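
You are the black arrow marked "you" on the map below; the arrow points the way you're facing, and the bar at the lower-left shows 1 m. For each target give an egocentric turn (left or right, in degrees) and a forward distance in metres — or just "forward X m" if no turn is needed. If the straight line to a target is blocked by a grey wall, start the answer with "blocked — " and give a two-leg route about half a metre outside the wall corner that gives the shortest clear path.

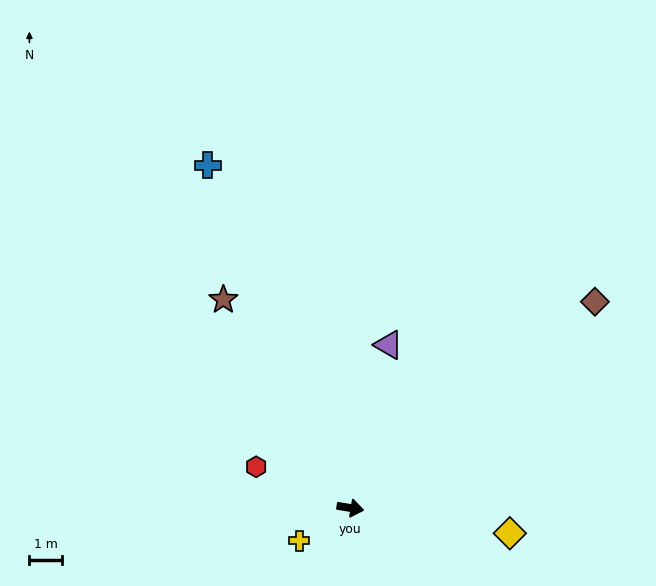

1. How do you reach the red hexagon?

turn left 166°, forward 3.2 m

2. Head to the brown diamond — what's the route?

turn left 50°, forward 9.9 m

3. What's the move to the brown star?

turn left 131°, forward 7.5 m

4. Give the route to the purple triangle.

turn left 86°, forward 5.2 m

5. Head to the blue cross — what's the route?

turn left 122°, forward 11.4 m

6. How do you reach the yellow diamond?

forward 5.0 m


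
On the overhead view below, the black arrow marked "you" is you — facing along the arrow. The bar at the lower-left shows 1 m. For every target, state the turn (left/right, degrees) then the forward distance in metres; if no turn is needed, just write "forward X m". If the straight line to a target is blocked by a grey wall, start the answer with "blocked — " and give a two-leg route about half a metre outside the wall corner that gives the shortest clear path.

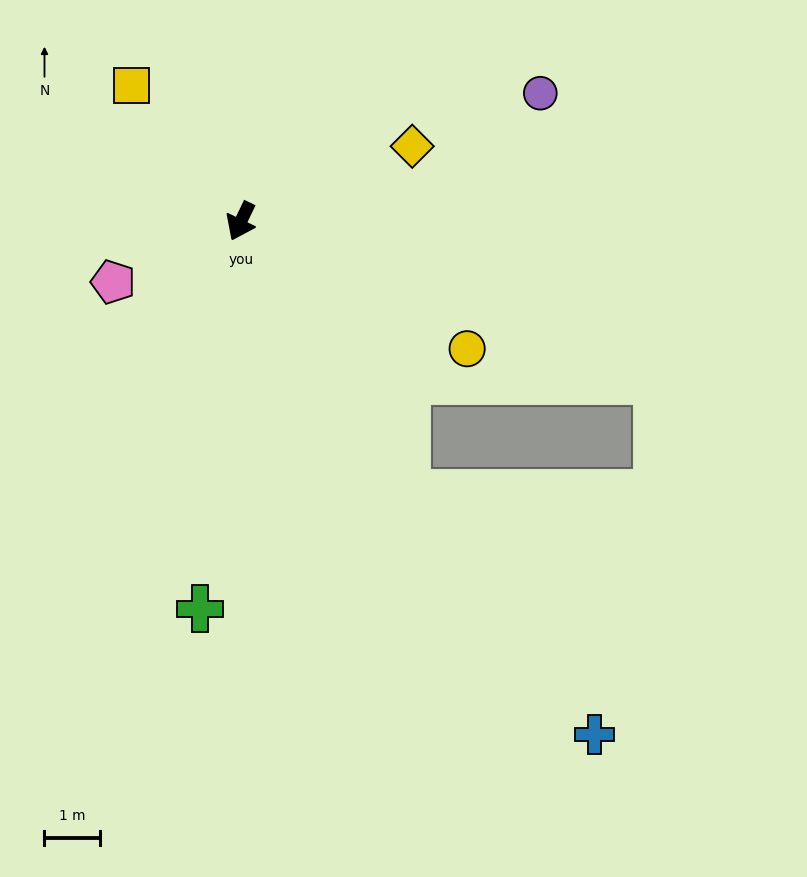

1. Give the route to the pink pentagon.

turn right 39°, forward 2.5 m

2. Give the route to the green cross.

turn left 20°, forward 7.0 m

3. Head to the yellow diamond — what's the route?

turn left 139°, forward 3.3 m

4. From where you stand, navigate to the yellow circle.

turn left 86°, forward 4.6 m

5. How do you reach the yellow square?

turn right 116°, forward 3.1 m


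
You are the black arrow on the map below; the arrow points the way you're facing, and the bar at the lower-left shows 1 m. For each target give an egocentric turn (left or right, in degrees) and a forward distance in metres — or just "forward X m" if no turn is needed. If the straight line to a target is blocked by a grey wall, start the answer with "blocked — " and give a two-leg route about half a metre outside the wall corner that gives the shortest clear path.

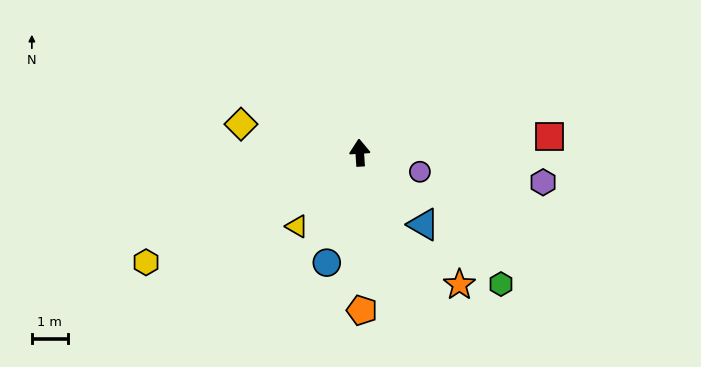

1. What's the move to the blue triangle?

turn right 142°, forward 2.7 m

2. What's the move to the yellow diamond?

turn left 73°, forward 3.4 m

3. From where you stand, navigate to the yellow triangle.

turn left 136°, forward 2.7 m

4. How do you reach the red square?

turn right 89°, forward 5.3 m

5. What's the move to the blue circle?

turn left 160°, forward 3.2 m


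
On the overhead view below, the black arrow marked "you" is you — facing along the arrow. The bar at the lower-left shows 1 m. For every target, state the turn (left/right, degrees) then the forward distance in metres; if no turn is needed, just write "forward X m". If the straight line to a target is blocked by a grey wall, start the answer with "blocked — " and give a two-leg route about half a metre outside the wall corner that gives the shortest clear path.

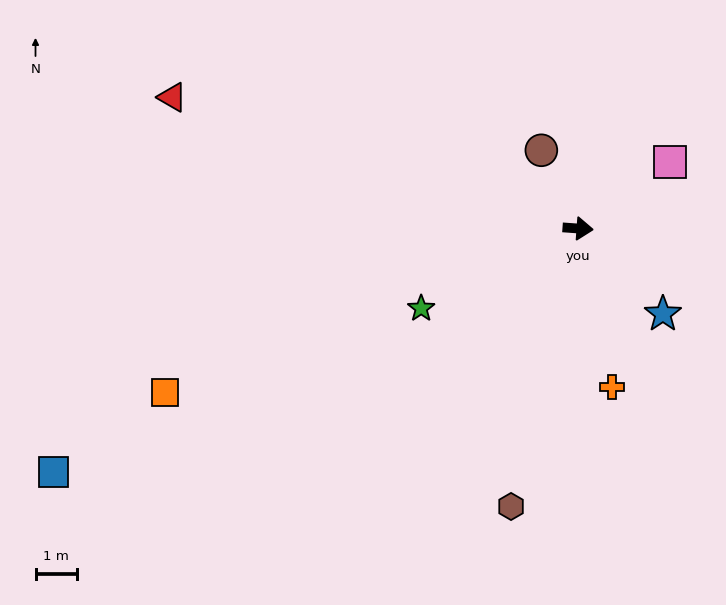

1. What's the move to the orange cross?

turn right 74°, forward 3.9 m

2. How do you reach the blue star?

turn right 41°, forward 2.9 m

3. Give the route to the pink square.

turn left 40°, forward 2.7 m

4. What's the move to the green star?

turn right 149°, forward 4.3 m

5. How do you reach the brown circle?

turn left 119°, forward 2.1 m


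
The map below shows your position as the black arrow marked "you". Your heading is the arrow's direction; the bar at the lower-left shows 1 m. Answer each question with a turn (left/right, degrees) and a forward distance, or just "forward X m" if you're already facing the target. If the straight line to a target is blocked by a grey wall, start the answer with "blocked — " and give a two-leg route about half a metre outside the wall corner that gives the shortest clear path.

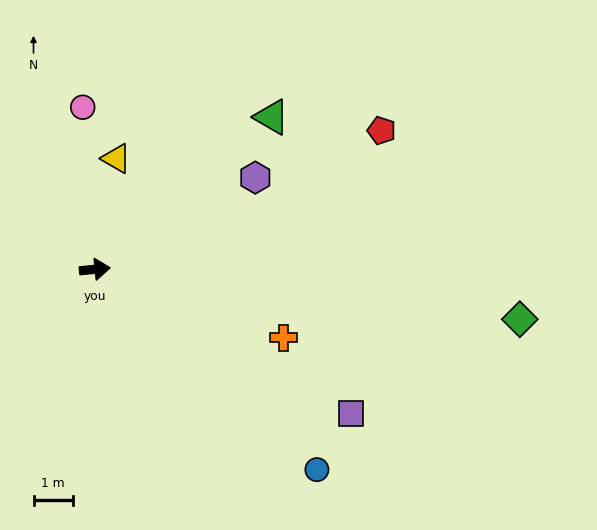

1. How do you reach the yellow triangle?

turn left 73°, forward 2.9 m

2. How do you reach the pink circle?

turn left 89°, forward 4.1 m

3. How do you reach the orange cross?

turn right 26°, forward 5.1 m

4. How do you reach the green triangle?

turn left 35°, forward 5.9 m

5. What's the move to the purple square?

turn right 35°, forward 7.4 m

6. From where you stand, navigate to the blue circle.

turn right 48°, forward 7.6 m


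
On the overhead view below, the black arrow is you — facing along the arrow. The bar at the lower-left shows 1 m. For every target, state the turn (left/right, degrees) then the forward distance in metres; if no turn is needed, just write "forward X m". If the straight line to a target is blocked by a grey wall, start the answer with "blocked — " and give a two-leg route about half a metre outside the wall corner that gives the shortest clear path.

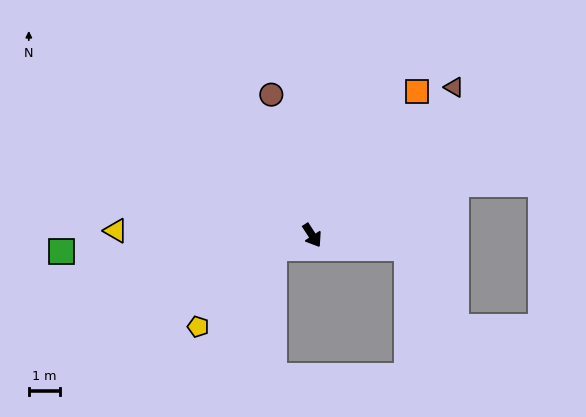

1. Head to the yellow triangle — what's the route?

turn right 124°, forward 6.3 m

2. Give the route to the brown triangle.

turn left 103°, forward 6.6 m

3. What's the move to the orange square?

turn left 111°, forward 5.7 m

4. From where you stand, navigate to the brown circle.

turn left 163°, forward 4.7 m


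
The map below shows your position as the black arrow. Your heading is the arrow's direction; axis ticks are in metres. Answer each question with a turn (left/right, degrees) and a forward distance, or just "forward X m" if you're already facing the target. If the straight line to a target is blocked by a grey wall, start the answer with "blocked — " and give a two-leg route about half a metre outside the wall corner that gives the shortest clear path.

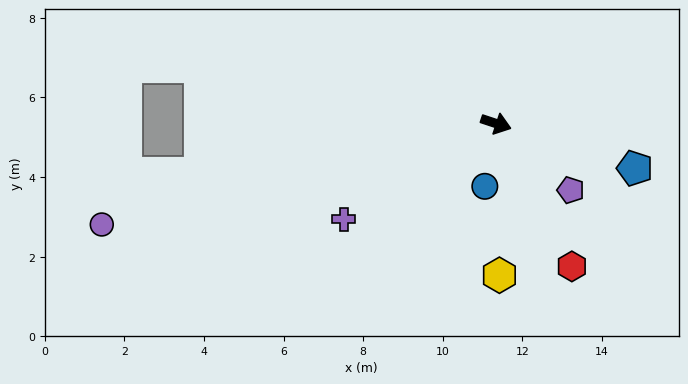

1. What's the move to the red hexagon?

turn right 44°, forward 4.1 m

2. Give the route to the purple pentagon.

turn right 23°, forward 2.5 m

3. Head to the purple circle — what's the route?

turn right 147°, forward 10.2 m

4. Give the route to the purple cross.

turn right 130°, forward 4.5 m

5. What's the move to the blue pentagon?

forward 3.7 m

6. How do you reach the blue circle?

turn right 82°, forward 1.6 m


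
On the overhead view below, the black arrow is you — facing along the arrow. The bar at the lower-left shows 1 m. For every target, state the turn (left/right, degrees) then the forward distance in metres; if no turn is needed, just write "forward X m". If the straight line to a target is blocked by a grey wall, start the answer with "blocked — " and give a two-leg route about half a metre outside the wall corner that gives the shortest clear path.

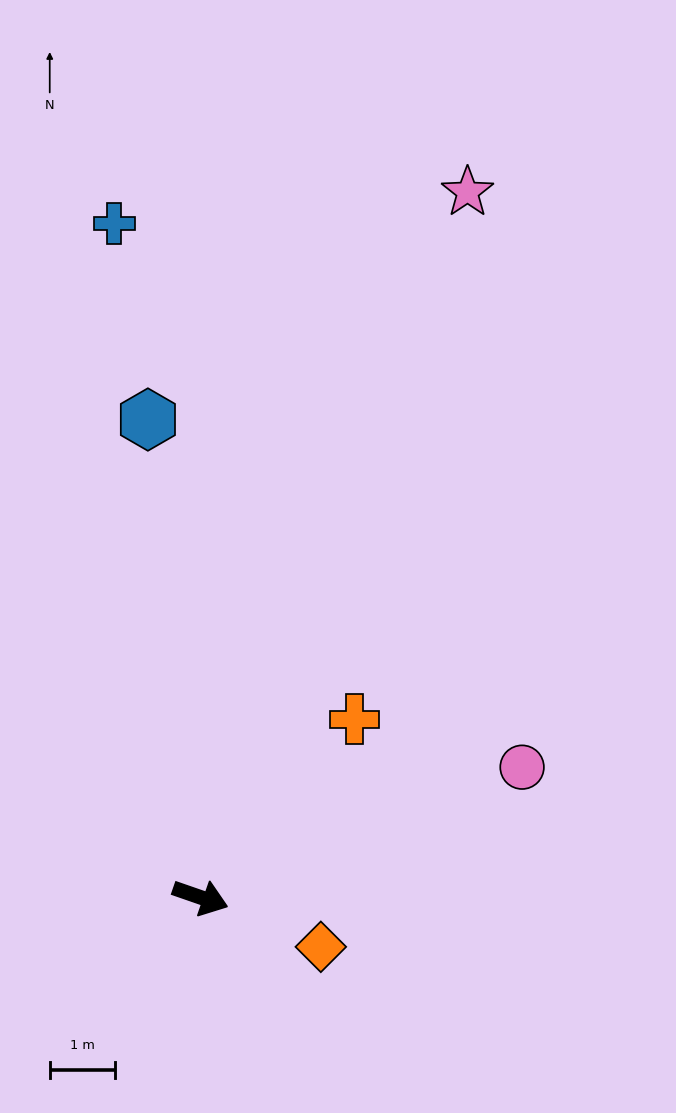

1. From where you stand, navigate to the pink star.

turn left 88°, forward 11.5 m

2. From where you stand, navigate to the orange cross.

turn left 68°, forward 3.6 m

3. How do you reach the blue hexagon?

turn left 115°, forward 7.3 m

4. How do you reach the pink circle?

turn left 41°, forward 5.3 m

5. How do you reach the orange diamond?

turn right 3°, forward 2.0 m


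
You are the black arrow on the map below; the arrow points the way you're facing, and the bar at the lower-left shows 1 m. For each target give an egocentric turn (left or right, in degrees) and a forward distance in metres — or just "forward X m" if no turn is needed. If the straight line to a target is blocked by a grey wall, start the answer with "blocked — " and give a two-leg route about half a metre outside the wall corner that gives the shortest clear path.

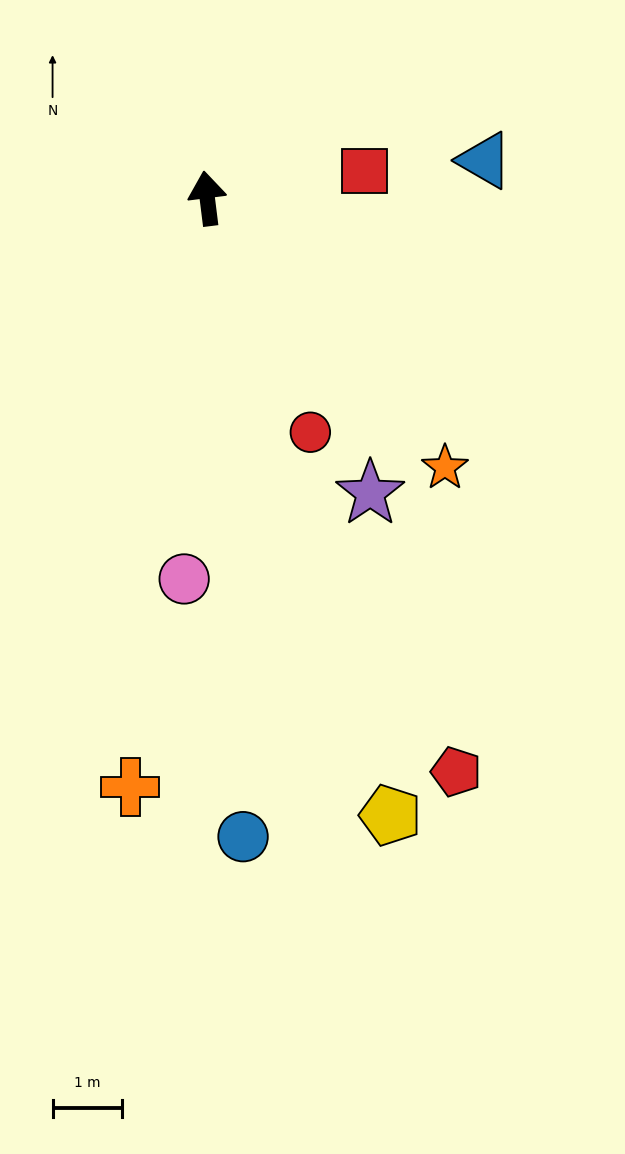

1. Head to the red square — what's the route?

turn right 87°, forward 2.3 m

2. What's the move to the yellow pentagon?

turn right 171°, forward 9.3 m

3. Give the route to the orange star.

turn right 146°, forward 5.2 m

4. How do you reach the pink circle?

turn left 169°, forward 5.5 m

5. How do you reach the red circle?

turn right 163°, forward 3.7 m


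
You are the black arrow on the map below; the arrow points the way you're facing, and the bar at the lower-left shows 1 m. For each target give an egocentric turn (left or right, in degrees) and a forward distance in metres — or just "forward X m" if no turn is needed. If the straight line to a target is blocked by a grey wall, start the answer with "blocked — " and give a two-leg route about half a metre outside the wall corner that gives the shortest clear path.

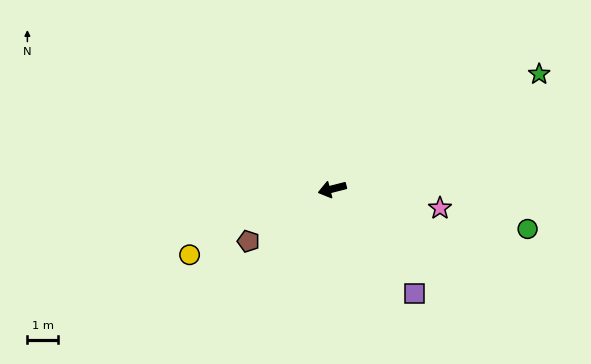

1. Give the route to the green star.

turn right 165°, forward 7.8 m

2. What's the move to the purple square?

turn left 114°, forward 4.4 m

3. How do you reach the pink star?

turn left 156°, forward 3.6 m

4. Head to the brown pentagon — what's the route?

turn left 18°, forward 3.3 m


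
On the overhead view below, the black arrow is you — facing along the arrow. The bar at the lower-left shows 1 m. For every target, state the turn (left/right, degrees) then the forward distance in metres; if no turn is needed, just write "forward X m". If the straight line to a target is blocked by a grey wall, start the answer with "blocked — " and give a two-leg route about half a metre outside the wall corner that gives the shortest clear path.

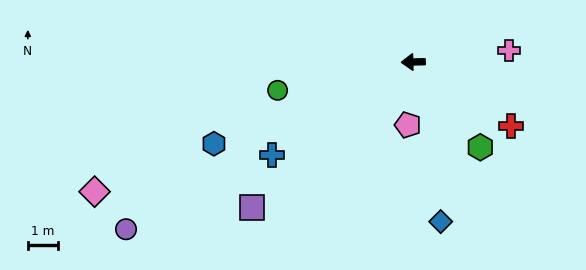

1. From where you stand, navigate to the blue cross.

turn left 32°, forward 5.6 m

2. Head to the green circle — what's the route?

turn left 10°, forward 4.6 m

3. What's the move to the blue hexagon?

turn left 21°, forward 7.2 m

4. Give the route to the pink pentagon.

turn left 84°, forward 2.1 m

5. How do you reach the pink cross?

turn right 175°, forward 3.2 m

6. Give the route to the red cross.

turn left 145°, forward 3.9 m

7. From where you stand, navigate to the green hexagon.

turn left 127°, forward 3.6 m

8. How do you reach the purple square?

turn left 41°, forward 7.2 m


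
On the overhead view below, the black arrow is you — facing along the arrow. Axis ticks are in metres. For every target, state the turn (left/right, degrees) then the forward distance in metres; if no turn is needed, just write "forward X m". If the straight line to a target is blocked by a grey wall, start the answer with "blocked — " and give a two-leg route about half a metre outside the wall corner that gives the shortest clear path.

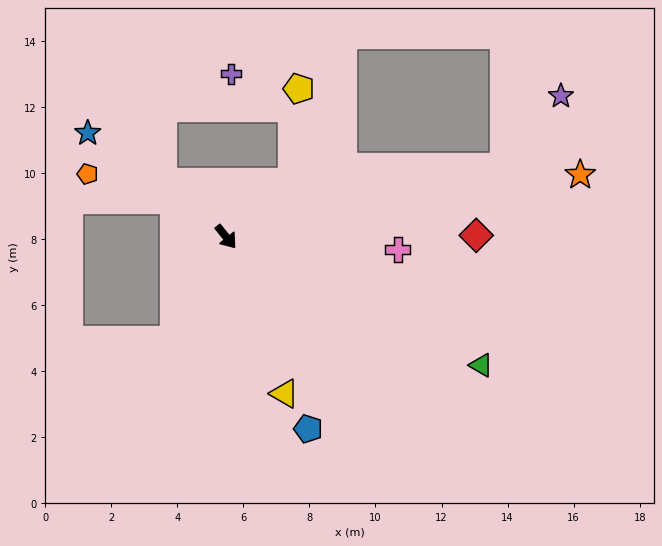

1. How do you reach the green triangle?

turn left 24°, forward 8.6 m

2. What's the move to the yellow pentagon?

blocked — turn left 91°, forward 2.6 m, then turn left 46°, forward 2.8 m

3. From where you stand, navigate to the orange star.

turn left 61°, forward 10.9 m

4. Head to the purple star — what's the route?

blocked — turn left 65°, forward 8.7 m, then turn left 37°, forward 2.8 m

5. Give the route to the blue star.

turn right 166°, forward 5.2 m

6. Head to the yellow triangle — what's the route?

turn right 19°, forward 5.1 m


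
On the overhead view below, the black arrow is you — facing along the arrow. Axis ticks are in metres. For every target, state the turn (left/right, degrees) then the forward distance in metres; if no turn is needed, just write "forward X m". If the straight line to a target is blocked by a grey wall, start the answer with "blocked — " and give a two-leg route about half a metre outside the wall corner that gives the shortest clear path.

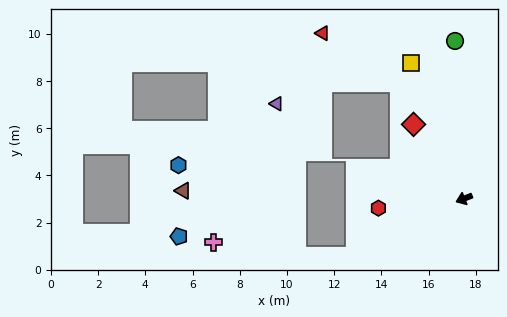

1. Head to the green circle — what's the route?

turn right 108°, forward 6.7 m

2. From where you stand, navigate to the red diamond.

turn right 77°, forward 3.8 m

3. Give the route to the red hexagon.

turn right 15°, forward 3.7 m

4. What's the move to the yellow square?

turn right 90°, forward 6.2 m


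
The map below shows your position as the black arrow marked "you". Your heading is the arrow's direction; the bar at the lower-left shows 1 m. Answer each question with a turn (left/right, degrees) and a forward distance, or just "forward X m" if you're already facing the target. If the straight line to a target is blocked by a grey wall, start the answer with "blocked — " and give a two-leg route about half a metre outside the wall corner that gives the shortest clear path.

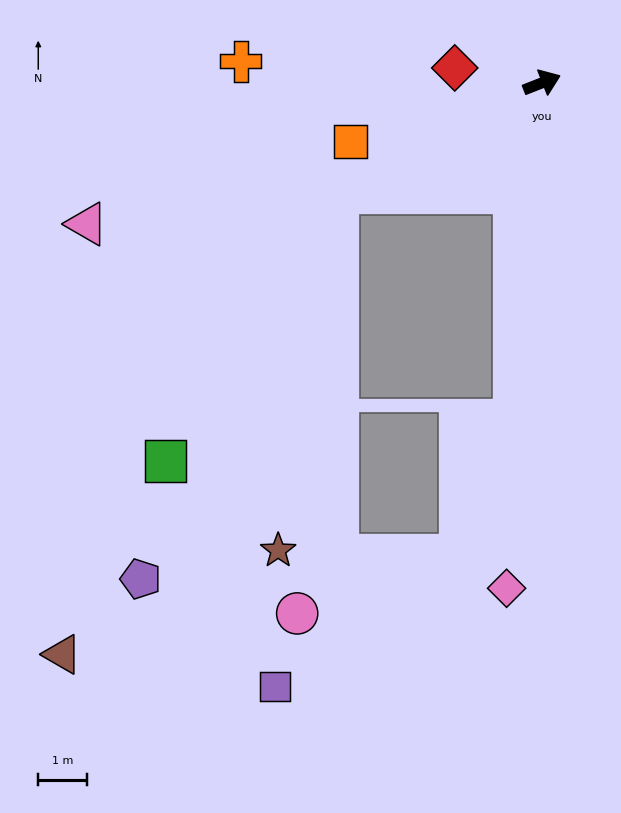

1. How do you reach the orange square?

turn left 176°, forward 4.1 m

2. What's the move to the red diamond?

turn left 149°, forward 1.8 m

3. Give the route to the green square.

blocked — turn right 173°, forward 4.7 m, then turn left 29°, forward 6.5 m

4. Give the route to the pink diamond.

turn right 115°, forward 10.4 m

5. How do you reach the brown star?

blocked — turn right 173°, forward 4.7 m, then turn left 52°, forward 7.4 m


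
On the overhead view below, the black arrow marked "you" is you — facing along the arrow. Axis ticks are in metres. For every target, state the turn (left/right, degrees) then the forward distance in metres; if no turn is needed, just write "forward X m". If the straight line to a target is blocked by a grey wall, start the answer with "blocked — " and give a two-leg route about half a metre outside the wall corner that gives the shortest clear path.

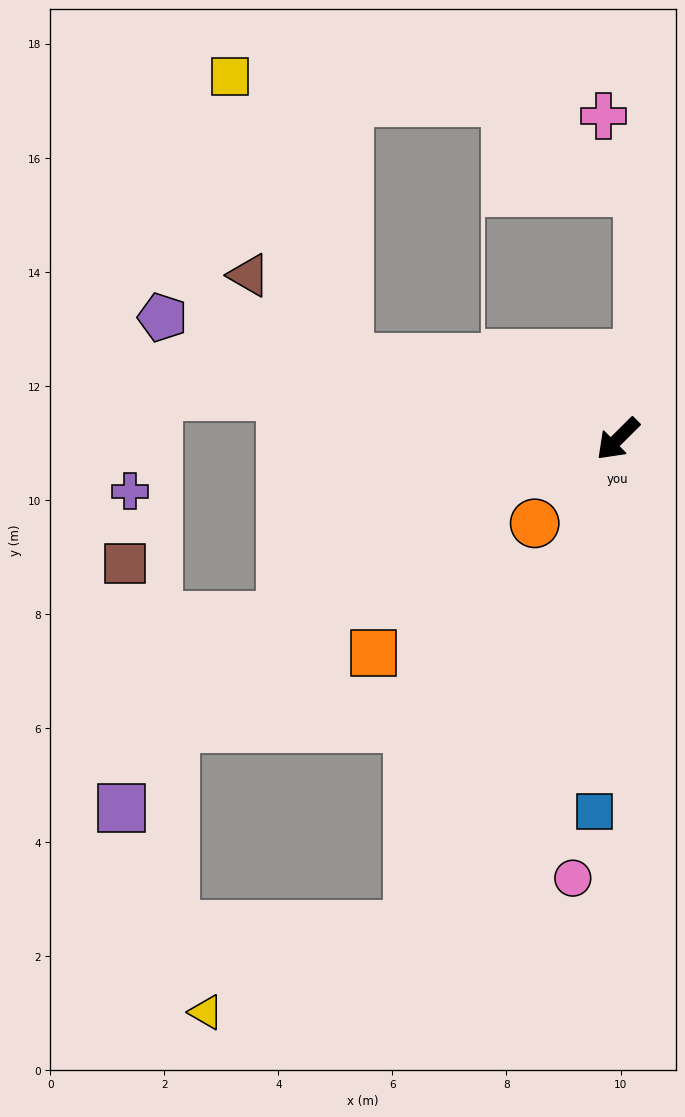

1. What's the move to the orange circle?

forward 2.1 m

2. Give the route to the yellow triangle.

blocked — turn left 22°, forward 9.3 m, then turn right 43°, forward 3.8 m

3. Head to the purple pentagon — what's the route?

turn right 60°, forward 8.3 m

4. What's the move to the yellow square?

blocked — turn right 62°, forward 4.9 m, then turn right 50°, forward 5.4 m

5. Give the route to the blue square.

turn left 42°, forward 6.5 m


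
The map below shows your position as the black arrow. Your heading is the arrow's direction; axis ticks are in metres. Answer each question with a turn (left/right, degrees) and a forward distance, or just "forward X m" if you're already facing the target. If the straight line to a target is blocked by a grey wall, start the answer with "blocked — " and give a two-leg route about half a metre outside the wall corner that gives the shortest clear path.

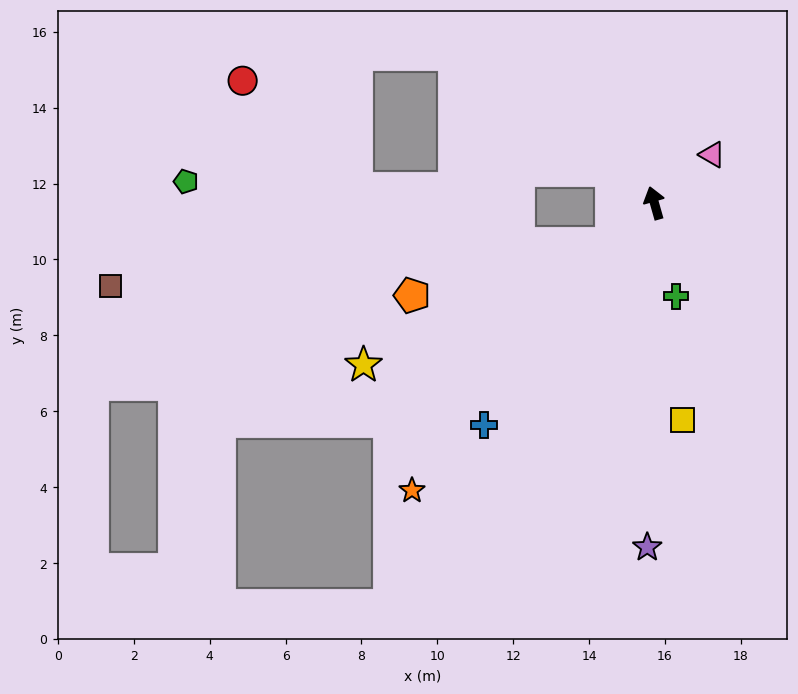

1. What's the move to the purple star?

turn left 163°, forward 9.1 m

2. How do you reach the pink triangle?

turn right 66°, forward 2.0 m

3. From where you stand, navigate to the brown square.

blocked — turn left 117°, forward 1.6 m, then turn right 38°, forward 13.3 m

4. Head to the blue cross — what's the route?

turn left 127°, forward 7.4 m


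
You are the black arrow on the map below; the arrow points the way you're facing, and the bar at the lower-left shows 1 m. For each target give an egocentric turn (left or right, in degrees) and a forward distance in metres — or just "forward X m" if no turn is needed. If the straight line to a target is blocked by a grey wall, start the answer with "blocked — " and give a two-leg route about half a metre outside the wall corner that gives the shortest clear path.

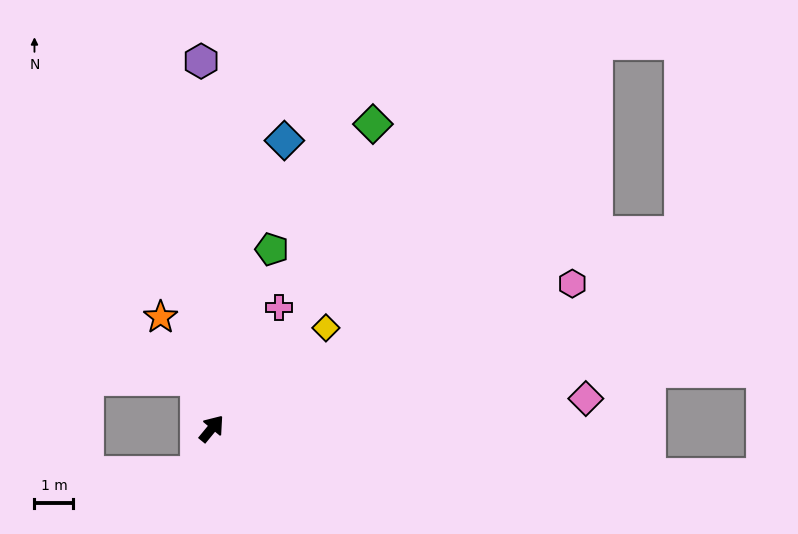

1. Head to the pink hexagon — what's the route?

turn right 29°, forward 10.0 m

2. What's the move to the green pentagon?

turn left 21°, forward 4.9 m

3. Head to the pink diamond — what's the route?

turn right 46°, forward 9.7 m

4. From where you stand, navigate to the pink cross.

turn left 10°, forward 3.6 m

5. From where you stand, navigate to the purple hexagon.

turn left 41°, forward 9.5 m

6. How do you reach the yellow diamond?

turn right 9°, forward 3.9 m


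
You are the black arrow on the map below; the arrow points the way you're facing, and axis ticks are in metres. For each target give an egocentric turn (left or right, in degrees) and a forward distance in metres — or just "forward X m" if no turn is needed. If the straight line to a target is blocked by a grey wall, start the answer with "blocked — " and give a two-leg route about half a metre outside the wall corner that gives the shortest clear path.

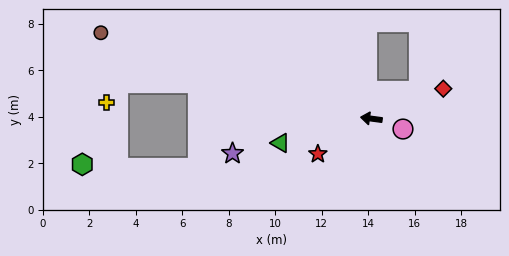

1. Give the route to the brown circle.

turn right 10°, forward 12.2 m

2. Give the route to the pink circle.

turn left 169°, forward 1.4 m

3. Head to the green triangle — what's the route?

turn left 23°, forward 4.1 m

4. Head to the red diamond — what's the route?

turn right 150°, forward 3.4 m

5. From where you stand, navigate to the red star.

turn left 41°, forward 2.8 m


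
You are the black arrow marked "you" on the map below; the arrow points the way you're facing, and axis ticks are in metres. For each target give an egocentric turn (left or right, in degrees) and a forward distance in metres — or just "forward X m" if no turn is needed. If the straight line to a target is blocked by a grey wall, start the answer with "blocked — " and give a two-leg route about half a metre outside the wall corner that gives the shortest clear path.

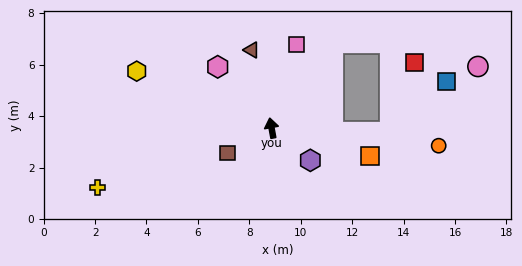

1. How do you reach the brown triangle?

turn left 4°, forward 3.1 m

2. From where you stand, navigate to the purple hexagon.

turn right 140°, forward 2.0 m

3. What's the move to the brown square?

turn left 109°, forward 2.0 m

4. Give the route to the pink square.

turn right 27°, forward 3.4 m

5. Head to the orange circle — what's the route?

turn right 106°, forward 6.5 m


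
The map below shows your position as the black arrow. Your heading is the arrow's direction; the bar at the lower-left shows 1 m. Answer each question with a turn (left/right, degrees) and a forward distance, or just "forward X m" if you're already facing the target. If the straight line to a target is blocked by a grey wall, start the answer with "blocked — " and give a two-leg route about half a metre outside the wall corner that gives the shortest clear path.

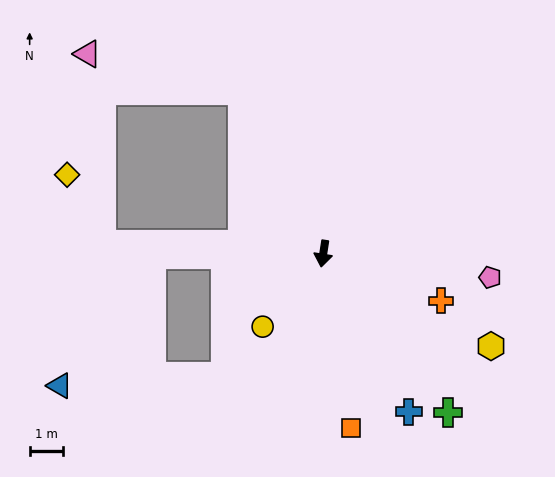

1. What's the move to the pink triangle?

blocked — turn right 145°, forward 5.4 m, then turn left 51°, forward 4.7 m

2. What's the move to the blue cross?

turn left 37°, forward 5.4 m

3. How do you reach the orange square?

turn left 18°, forward 5.3 m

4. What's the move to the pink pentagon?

turn left 91°, forward 5.0 m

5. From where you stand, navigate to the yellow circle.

turn right 31°, forward 2.8 m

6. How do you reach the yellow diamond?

blocked — turn right 84°, forward 6.6 m, then turn right 61°, forward 2.3 m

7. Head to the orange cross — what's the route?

turn left 77°, forward 3.8 m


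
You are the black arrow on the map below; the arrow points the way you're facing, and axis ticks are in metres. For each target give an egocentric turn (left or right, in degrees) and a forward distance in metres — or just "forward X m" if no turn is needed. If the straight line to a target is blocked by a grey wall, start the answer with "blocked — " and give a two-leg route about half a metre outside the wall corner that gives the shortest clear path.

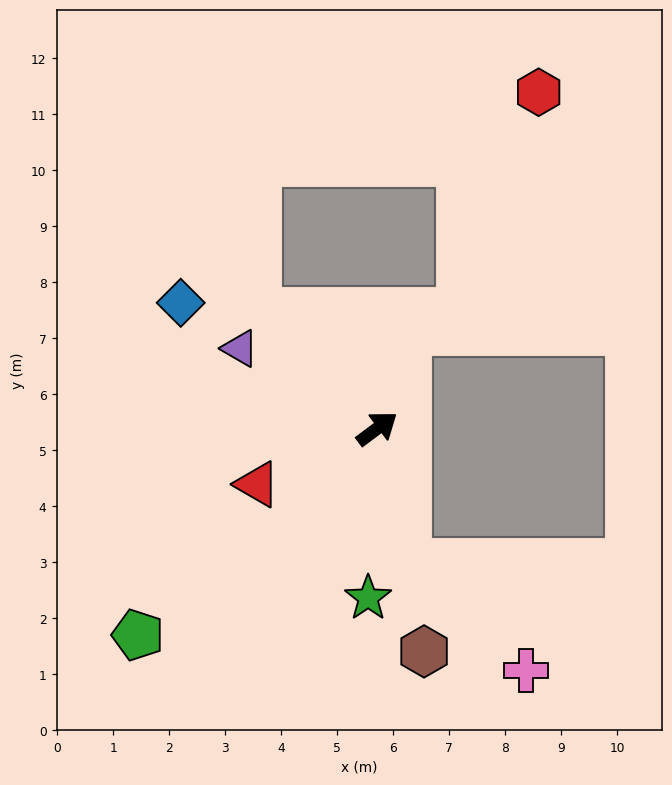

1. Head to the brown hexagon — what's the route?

turn right 115°, forward 4.1 m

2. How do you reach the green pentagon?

turn right 176°, forward 5.6 m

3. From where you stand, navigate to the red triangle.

turn left 168°, forward 2.4 m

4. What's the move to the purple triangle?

turn left 113°, forward 2.8 m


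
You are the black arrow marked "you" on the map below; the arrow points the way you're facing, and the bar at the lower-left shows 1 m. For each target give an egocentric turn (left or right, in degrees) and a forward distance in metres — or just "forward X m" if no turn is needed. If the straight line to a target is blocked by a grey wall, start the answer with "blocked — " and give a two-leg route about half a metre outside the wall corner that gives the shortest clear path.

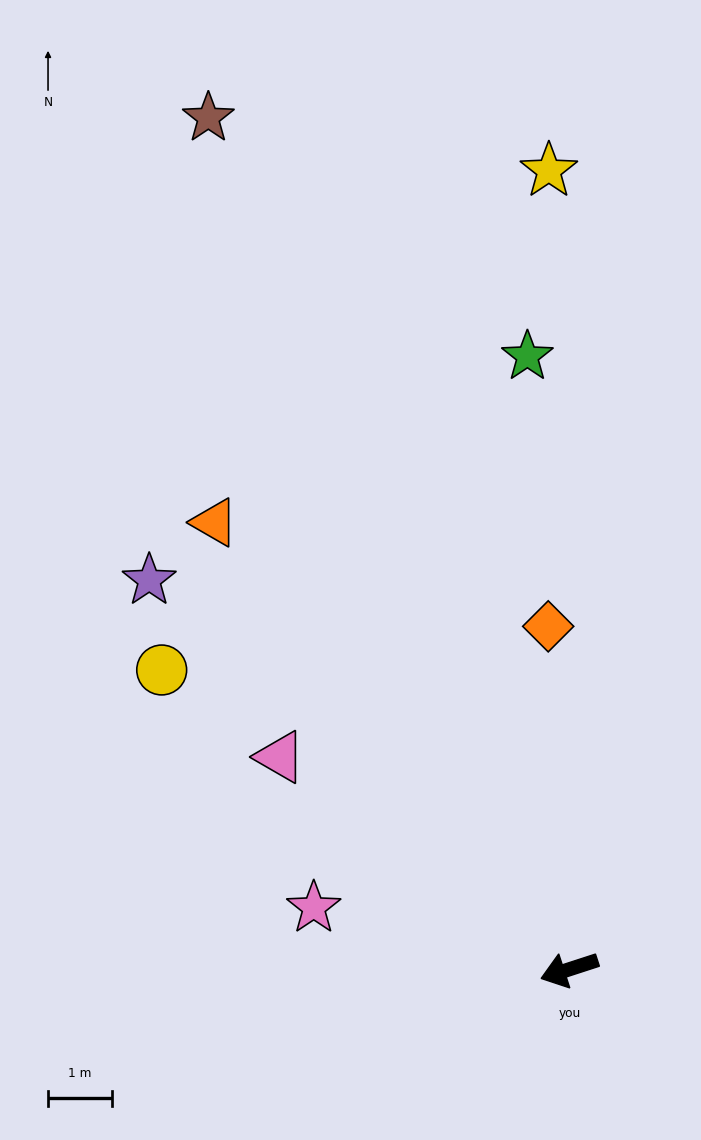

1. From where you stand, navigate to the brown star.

turn right 85°, forward 14.5 m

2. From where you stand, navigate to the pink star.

turn right 32°, forward 4.1 m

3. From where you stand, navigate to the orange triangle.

turn right 70°, forward 8.9 m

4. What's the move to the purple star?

turn right 61°, forward 9.0 m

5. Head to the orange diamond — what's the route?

turn right 104°, forward 5.4 m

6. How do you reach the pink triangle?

turn right 54°, forward 5.6 m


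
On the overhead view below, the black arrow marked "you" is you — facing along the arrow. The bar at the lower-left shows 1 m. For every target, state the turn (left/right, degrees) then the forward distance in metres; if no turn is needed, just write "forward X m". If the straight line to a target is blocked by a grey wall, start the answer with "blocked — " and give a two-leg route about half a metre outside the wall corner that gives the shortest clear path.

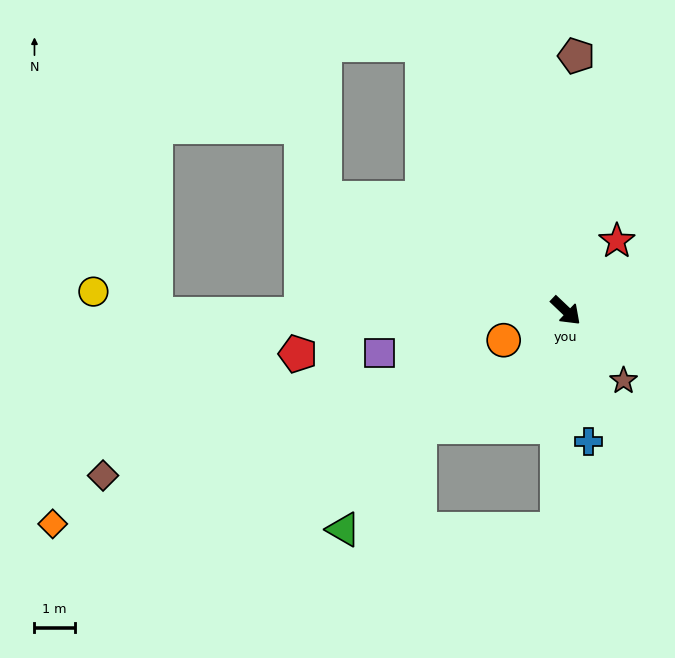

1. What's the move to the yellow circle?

blocked — turn right 136°, forward 10.1 m, then turn right 20°, forward 1.6 m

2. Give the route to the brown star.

turn right 7°, forward 2.2 m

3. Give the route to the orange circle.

turn right 111°, forward 1.7 m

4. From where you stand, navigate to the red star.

turn left 97°, forward 2.1 m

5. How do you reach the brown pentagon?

turn left 131°, forward 6.3 m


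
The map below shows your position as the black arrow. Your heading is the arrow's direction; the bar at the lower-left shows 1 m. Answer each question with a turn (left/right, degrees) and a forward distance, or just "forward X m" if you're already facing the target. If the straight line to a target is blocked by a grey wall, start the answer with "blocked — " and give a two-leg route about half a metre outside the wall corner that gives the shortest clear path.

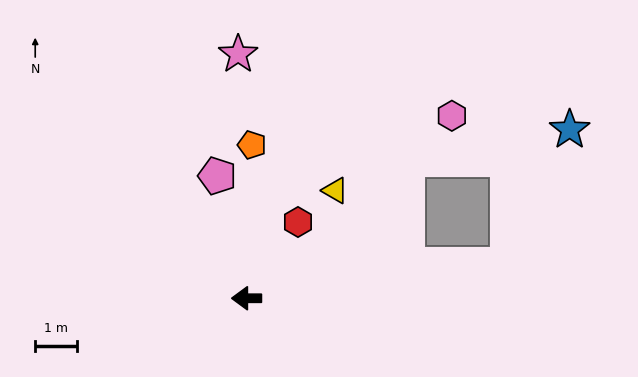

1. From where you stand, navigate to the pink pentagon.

turn right 77°, forward 3.0 m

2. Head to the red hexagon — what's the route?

turn right 124°, forward 2.2 m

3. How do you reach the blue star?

blocked — turn right 139°, forward 5.1 m, then turn right 31°, forward 3.9 m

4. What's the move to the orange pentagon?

turn right 92°, forward 3.7 m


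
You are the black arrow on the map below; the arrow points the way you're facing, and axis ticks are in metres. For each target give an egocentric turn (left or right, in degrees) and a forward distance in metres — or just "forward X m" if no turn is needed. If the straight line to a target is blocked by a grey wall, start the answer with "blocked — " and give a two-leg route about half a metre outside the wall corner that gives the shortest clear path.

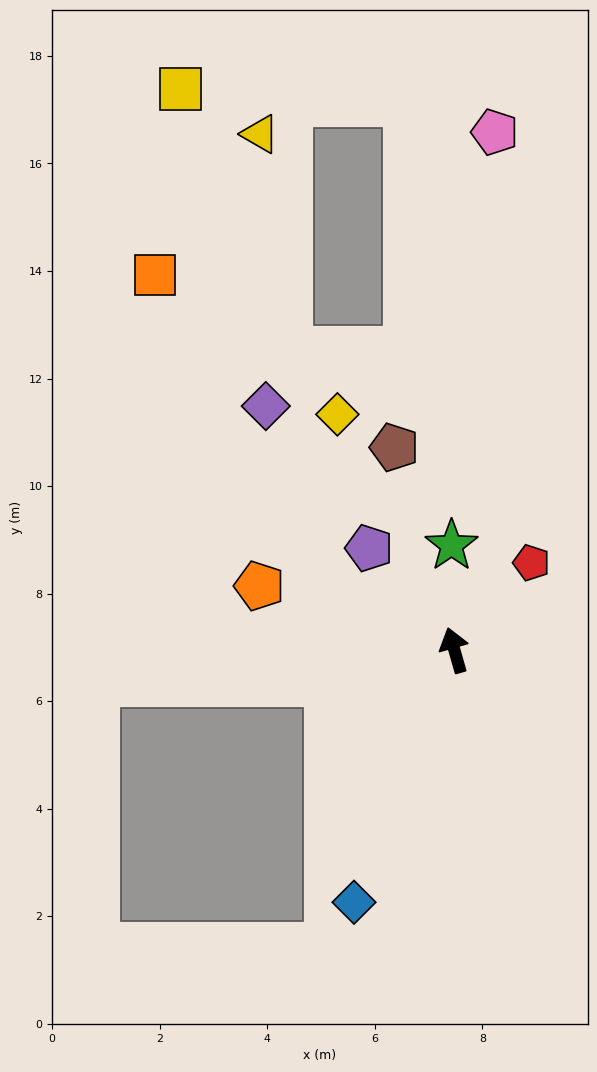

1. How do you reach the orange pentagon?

turn left 56°, forward 3.8 m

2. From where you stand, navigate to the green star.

turn right 14°, forward 1.9 m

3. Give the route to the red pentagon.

turn right 57°, forward 2.2 m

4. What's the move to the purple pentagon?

turn left 24°, forward 2.5 m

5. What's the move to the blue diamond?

turn left 142°, forward 5.0 m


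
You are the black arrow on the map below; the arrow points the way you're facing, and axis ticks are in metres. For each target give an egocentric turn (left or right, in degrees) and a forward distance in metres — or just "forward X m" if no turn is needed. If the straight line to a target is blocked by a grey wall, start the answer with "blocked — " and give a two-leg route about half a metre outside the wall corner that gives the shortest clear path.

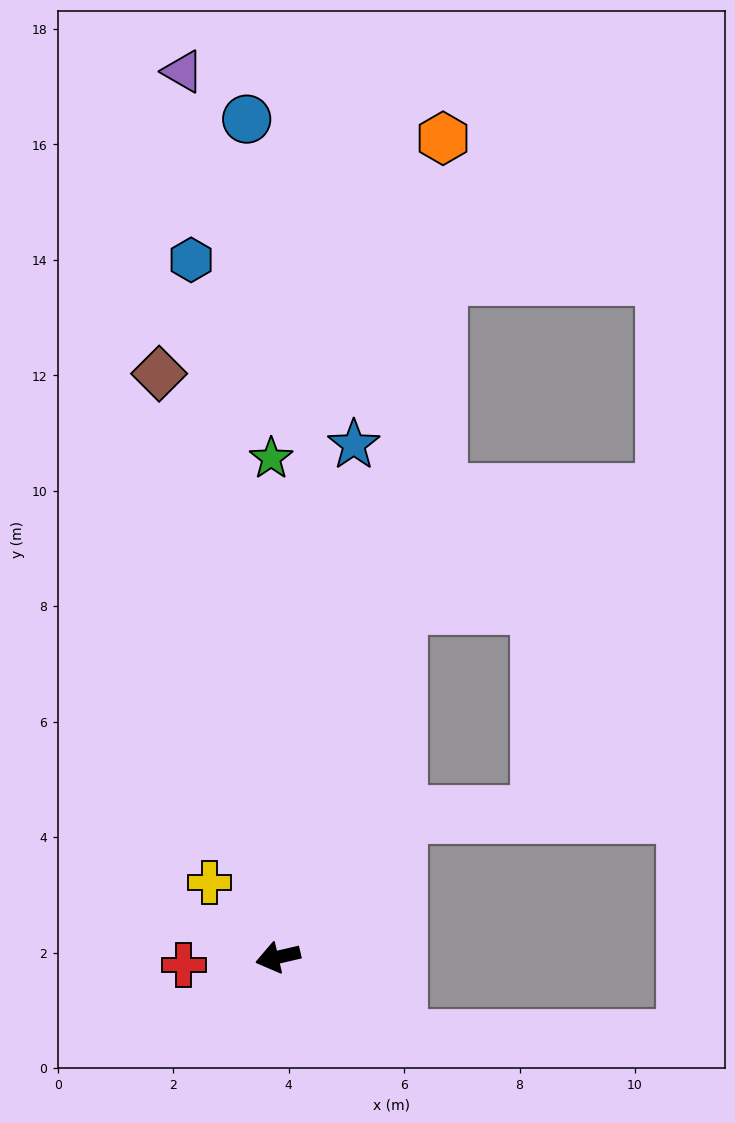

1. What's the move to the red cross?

turn right 8°, forward 1.6 m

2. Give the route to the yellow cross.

turn right 61°, forward 1.8 m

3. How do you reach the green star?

turn right 102°, forward 8.6 m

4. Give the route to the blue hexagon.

turn right 96°, forward 12.2 m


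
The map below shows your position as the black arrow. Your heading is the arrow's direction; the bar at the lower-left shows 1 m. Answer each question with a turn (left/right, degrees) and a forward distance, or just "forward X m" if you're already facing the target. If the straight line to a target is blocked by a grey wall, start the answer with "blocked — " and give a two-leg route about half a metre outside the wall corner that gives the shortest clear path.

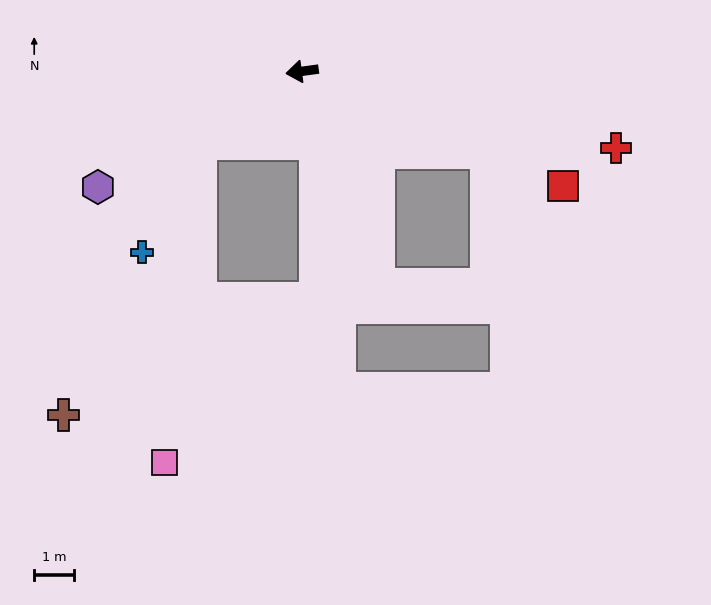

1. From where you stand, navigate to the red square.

turn left 149°, forward 7.1 m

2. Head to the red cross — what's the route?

turn left 159°, forward 8.1 m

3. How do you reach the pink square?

blocked — turn left 27°, forward 3.1 m, then turn left 49°, forward 8.0 m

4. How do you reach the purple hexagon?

turn left 22°, forward 5.9 m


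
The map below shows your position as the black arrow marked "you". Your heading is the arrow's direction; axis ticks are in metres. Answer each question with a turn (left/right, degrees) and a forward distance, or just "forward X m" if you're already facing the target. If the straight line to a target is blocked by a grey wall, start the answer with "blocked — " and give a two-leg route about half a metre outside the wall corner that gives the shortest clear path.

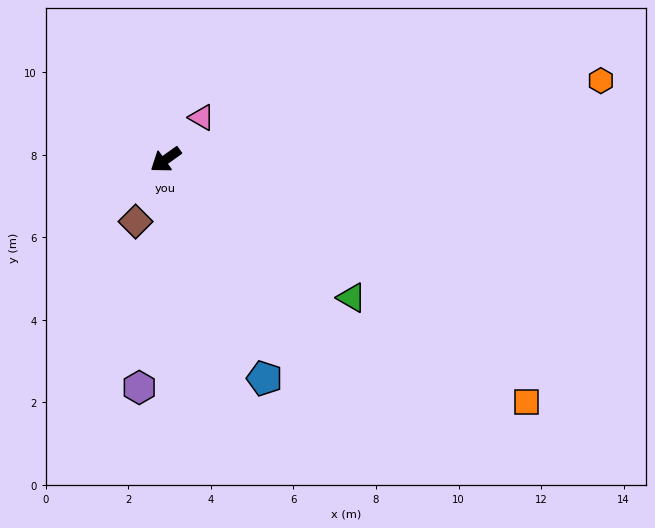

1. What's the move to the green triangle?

turn left 108°, forward 5.6 m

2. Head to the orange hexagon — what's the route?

turn left 155°, forward 10.7 m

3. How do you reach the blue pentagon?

turn left 79°, forward 5.8 m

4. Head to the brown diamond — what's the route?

turn left 29°, forward 1.7 m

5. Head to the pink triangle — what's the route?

turn right 166°, forward 1.3 m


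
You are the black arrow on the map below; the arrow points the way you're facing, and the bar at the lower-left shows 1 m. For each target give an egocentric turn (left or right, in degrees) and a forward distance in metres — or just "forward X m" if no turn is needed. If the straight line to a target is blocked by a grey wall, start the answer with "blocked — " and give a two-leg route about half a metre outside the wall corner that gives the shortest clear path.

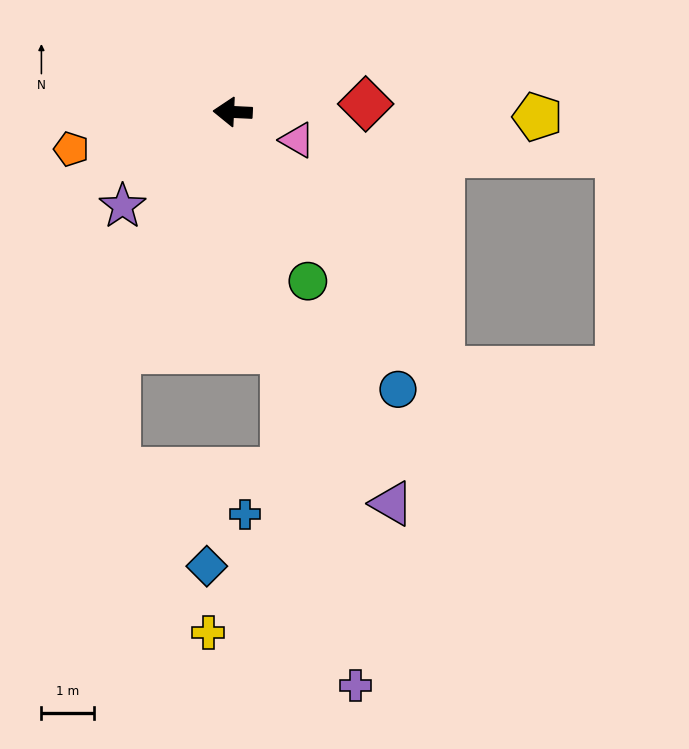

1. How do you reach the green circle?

turn left 117°, forward 3.5 m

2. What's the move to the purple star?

turn left 43°, forward 2.7 m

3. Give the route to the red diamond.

turn right 174°, forward 2.5 m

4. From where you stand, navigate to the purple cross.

turn left 105°, forward 11.1 m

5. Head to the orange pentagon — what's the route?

turn left 16°, forward 3.1 m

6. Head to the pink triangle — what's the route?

turn left 159°, forward 1.3 m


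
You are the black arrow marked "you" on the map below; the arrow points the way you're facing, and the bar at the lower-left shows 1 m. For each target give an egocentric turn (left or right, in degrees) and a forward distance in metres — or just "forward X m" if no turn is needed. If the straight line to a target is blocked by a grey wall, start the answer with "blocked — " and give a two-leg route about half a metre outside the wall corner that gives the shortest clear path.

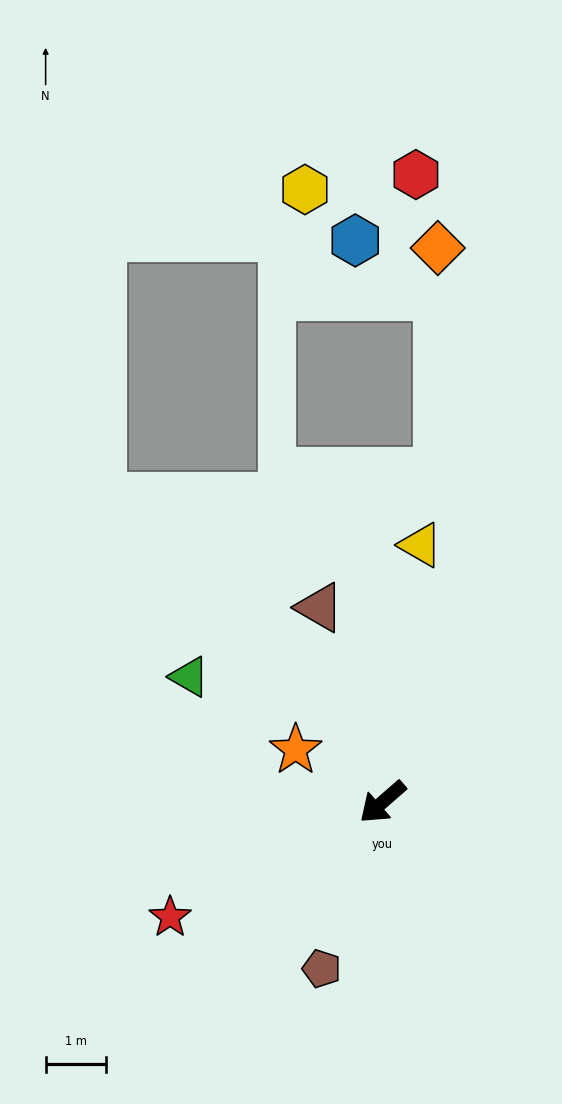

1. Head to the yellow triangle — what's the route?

turn right 139°, forward 4.3 m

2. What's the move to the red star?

turn right 13°, forward 4.0 m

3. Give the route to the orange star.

turn right 72°, forward 1.7 m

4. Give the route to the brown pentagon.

turn left 29°, forward 2.9 m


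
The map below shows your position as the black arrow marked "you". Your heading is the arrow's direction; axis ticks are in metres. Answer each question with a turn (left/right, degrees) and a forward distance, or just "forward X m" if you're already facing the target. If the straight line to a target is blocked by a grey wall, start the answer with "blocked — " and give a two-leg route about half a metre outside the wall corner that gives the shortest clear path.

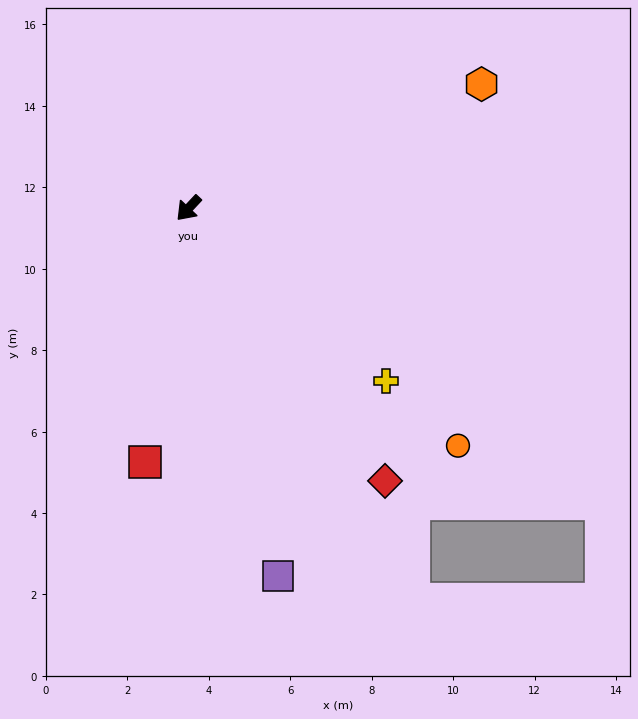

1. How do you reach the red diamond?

turn left 79°, forward 8.3 m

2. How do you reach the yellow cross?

turn left 92°, forward 6.5 m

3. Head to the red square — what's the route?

turn left 33°, forward 6.3 m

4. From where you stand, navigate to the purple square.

turn left 57°, forward 9.3 m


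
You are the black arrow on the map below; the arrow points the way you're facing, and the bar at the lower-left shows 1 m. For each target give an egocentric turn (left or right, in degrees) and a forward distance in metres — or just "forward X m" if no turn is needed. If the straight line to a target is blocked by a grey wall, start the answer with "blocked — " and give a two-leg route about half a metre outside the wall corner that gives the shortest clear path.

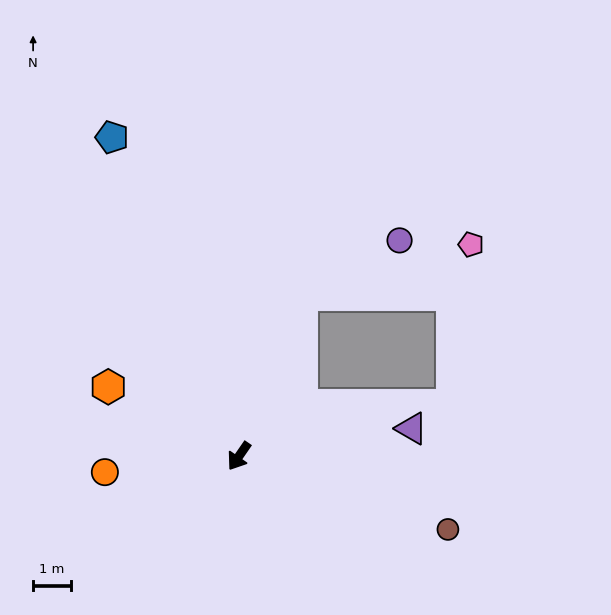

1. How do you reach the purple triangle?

turn left 134°, forward 4.6 m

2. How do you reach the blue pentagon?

turn right 124°, forward 9.1 m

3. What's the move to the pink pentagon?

blocked — turn right 167°, forward 4.6 m, then turn right 52°, forward 4.7 m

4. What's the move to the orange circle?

turn right 49°, forward 3.6 m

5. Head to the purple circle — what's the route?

blocked — turn right 167°, forward 4.6 m, then turn right 39°, forward 3.0 m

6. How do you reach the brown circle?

turn left 105°, forward 5.9 m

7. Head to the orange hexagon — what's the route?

turn right 83°, forward 3.9 m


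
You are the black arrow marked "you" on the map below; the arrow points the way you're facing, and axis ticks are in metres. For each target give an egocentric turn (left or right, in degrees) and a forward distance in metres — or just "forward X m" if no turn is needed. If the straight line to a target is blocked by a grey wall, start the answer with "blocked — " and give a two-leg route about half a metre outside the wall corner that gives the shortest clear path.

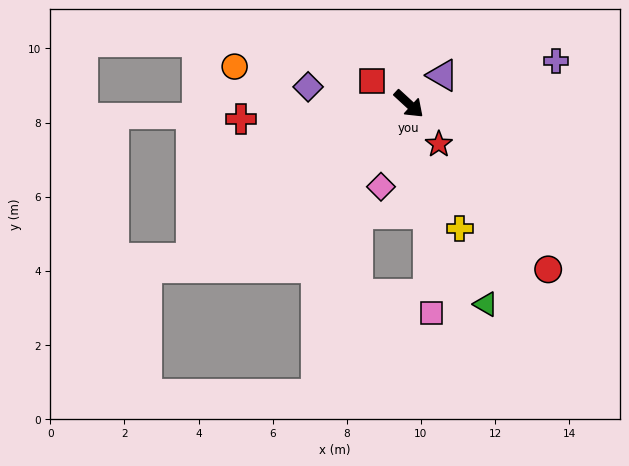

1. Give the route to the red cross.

turn right 132°, forward 4.5 m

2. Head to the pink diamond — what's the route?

turn right 66°, forward 2.4 m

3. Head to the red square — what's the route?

turn right 169°, forward 1.2 m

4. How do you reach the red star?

turn right 11°, forward 1.4 m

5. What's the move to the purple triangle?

turn left 83°, forward 1.2 m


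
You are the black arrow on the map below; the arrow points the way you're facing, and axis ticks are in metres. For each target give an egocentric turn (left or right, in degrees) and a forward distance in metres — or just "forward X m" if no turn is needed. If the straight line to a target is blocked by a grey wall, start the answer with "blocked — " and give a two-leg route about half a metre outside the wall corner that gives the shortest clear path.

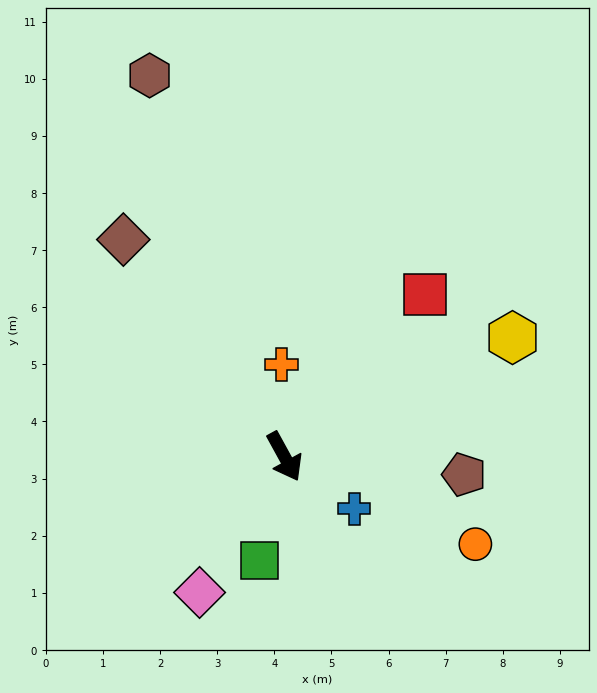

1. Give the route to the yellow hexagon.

turn left 89°, forward 4.5 m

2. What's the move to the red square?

turn left 110°, forward 3.8 m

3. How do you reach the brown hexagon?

turn left 171°, forward 7.1 m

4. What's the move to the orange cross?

turn left 153°, forward 1.6 m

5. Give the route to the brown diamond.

turn right 172°, forward 4.7 m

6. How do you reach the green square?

turn right 42°, forward 1.9 m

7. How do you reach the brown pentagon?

turn left 56°, forward 3.2 m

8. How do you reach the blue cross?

turn left 25°, forward 1.5 m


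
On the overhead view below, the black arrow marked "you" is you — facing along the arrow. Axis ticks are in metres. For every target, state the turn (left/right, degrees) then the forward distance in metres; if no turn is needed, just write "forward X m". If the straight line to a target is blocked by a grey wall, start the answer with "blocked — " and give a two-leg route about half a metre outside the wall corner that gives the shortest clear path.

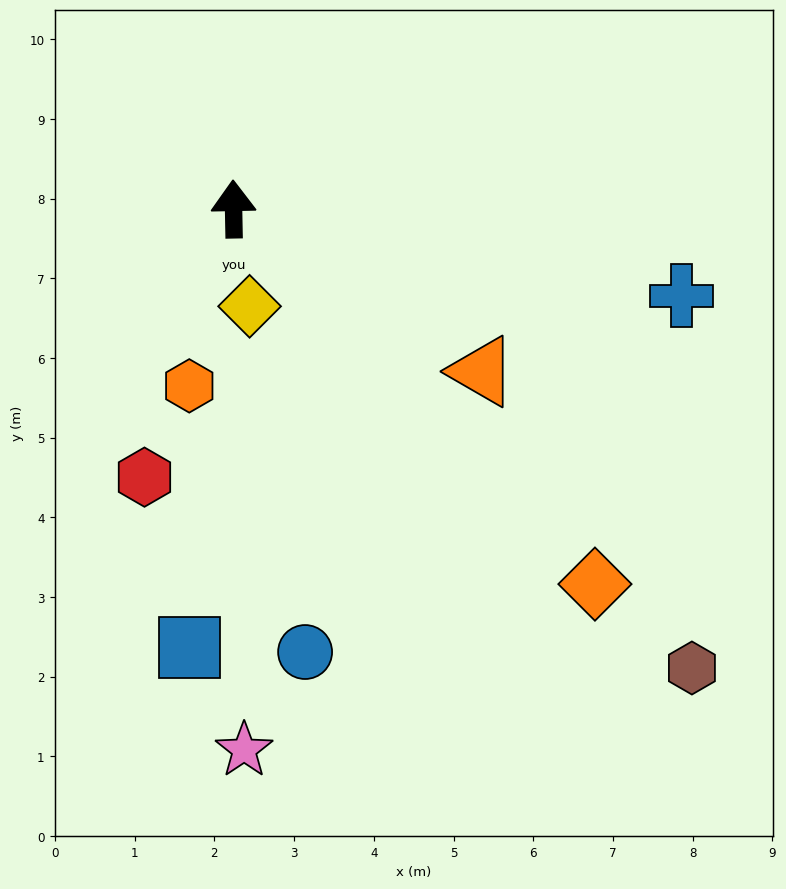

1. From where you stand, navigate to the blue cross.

turn right 102°, forward 5.7 m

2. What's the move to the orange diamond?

turn right 137°, forward 6.5 m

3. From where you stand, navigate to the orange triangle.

turn right 124°, forward 3.7 m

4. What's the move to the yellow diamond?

turn right 172°, forward 1.2 m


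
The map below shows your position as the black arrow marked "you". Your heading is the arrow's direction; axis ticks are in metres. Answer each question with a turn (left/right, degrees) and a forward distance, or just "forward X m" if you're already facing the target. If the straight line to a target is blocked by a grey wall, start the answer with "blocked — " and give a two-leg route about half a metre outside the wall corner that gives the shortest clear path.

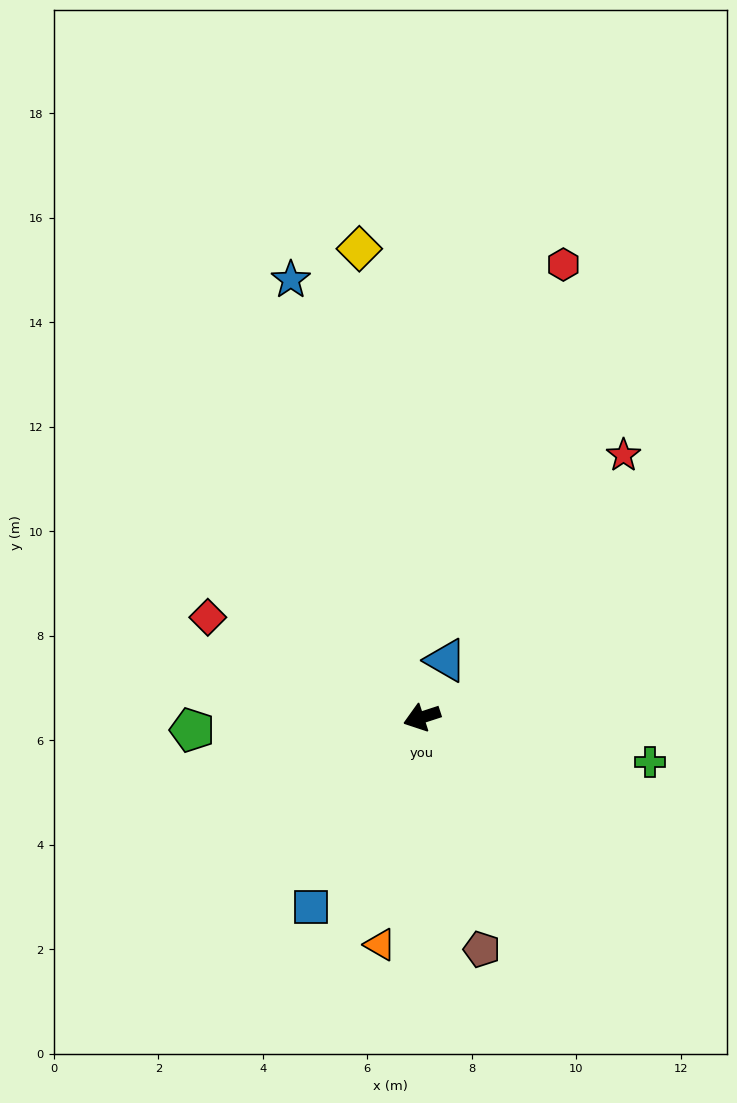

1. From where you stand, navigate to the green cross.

turn left 151°, forward 4.4 m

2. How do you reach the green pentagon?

turn right 15°, forward 4.4 m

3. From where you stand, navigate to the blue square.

turn left 42°, forward 4.2 m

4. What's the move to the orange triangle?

turn left 62°, forward 4.4 m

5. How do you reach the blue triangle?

turn right 131°, forward 1.2 m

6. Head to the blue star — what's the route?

turn right 91°, forward 8.7 m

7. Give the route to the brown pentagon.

turn left 86°, forward 4.6 m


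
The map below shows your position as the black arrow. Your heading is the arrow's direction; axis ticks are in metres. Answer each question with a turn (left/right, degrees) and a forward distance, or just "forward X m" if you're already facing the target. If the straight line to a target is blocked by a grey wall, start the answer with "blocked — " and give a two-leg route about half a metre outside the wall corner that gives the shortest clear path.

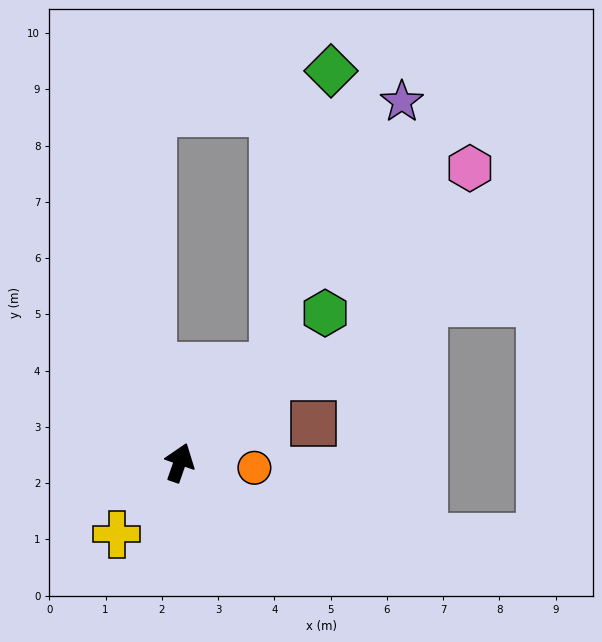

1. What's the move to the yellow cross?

turn left 158°, forward 1.7 m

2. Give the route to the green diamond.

blocked — turn right 25°, forward 2.4 m, then turn left 33°, forward 5.3 m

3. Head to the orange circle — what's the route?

turn right 75°, forward 1.3 m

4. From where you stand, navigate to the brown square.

turn right 54°, forward 2.5 m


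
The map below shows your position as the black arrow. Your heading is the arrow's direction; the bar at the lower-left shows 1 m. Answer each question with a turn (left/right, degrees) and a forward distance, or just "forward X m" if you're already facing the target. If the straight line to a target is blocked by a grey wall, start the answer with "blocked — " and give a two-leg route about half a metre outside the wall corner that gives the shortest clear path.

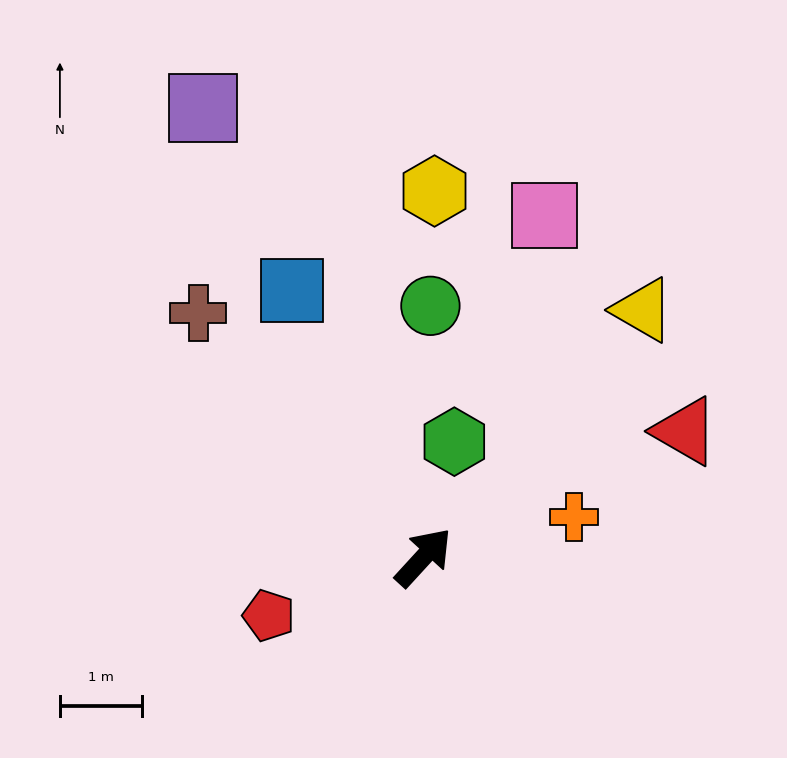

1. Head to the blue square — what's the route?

turn left 69°, forward 3.6 m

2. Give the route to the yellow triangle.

forward 4.0 m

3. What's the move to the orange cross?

turn right 33°, forward 1.9 m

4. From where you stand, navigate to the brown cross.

turn left 85°, forward 4.1 m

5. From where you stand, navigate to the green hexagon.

turn left 28°, forward 1.5 m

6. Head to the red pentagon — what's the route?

turn left 153°, forward 2.0 m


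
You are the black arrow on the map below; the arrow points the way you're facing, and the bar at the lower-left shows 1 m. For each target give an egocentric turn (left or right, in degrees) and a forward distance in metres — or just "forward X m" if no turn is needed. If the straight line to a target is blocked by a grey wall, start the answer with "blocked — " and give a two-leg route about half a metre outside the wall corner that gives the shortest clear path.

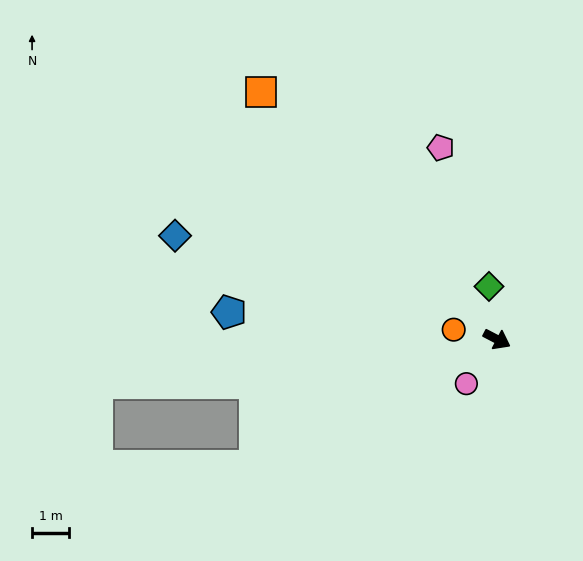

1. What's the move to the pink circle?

turn right 97°, forward 1.5 m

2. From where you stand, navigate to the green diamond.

turn left 126°, forward 1.4 m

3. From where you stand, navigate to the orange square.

turn left 161°, forward 9.3 m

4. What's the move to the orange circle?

turn right 165°, forward 1.2 m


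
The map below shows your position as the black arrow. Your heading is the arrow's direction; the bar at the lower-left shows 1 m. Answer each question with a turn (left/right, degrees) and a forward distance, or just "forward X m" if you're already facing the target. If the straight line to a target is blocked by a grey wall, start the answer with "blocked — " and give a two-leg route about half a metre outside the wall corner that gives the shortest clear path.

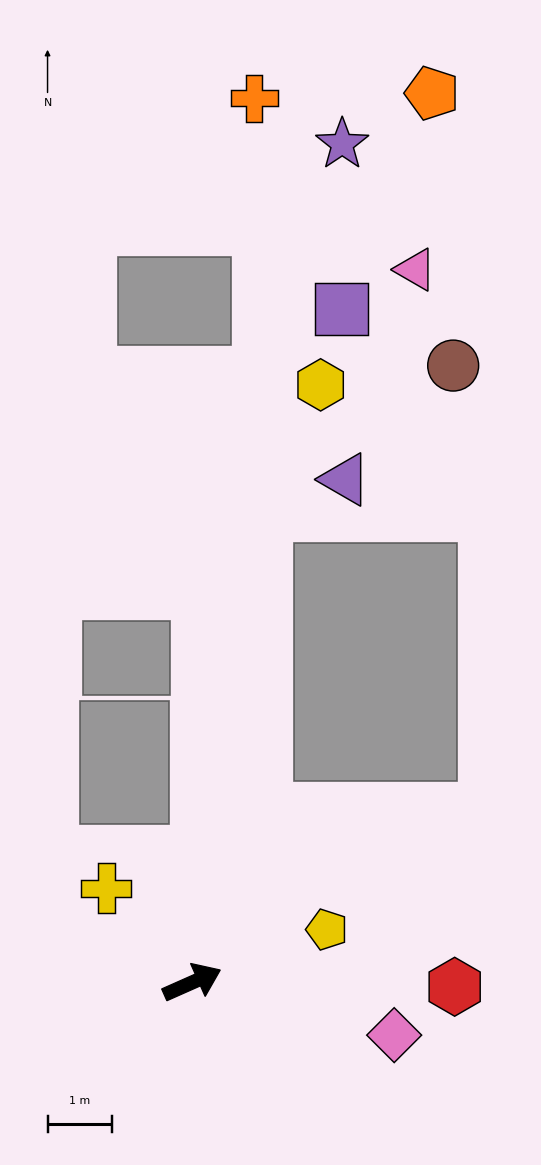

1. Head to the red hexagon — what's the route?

turn right 25°, forward 4.1 m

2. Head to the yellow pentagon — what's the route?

turn right 2°, forward 2.2 m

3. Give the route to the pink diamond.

turn right 39°, forward 3.2 m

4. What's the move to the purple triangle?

blocked — turn left 57°, forward 7.3 m, then turn right 57°, forward 1.4 m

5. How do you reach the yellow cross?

turn left 109°, forward 2.0 m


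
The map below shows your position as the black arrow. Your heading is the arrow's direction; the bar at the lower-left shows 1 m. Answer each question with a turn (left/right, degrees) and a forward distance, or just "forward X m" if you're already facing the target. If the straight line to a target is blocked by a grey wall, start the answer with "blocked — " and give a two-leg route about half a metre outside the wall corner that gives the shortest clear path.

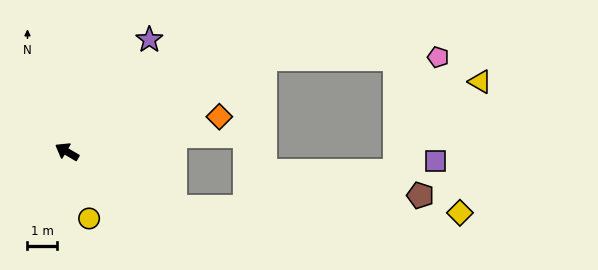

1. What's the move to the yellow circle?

turn left 139°, forward 2.3 m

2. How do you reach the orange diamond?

turn right 137°, forward 5.2 m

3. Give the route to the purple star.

turn right 96°, forward 4.6 m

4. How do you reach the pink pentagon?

blocked — turn right 124°, forward 7.3 m, then turn right 25°, forward 5.8 m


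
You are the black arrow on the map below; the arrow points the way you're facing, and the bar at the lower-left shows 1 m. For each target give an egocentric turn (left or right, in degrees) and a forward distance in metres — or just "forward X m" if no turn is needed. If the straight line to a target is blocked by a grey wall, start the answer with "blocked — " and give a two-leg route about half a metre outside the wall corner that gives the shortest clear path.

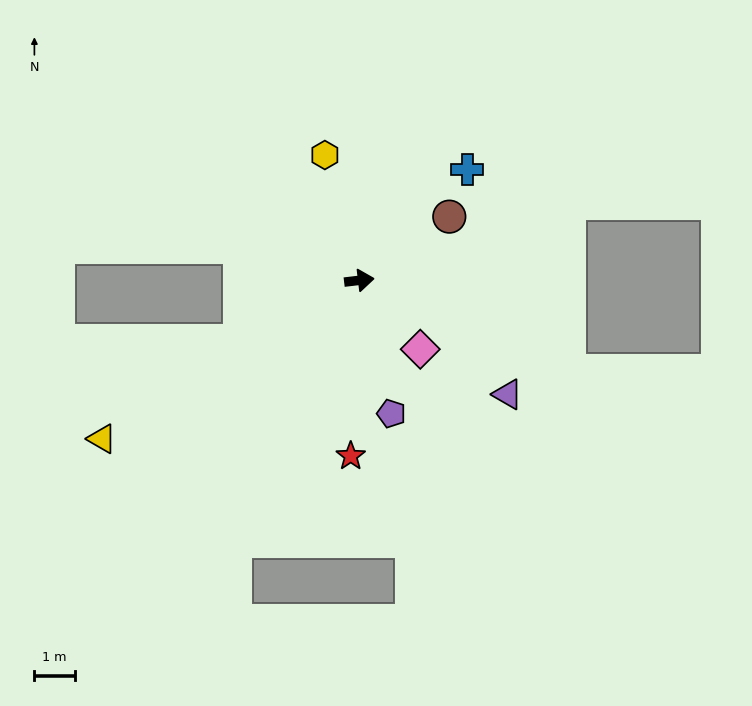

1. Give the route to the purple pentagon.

turn right 83°, forward 3.4 m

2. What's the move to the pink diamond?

turn right 55°, forward 2.3 m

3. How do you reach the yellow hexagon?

turn left 99°, forward 3.2 m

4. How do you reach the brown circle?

turn left 29°, forward 2.7 m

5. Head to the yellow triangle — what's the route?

turn right 155°, forward 7.5 m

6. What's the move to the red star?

turn right 100°, forward 4.4 m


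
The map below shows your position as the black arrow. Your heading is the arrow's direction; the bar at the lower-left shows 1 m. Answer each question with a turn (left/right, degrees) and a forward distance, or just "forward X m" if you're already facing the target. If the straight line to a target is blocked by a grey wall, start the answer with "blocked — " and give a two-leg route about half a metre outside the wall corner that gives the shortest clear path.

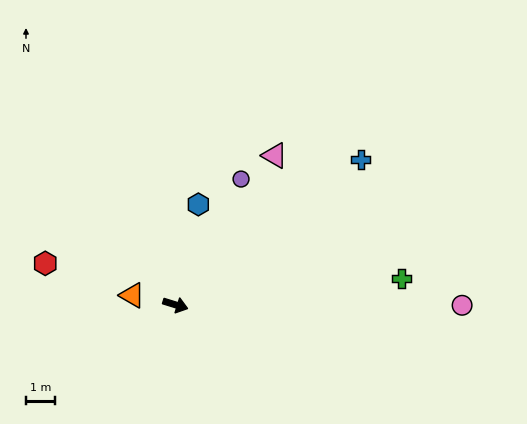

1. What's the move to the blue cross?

turn left 55°, forward 8.2 m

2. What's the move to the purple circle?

turn left 80°, forward 5.0 m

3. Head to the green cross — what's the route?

turn left 24°, forward 8.0 m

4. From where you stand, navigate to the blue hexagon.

turn left 94°, forward 3.6 m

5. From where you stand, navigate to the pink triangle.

turn left 74°, forward 6.3 m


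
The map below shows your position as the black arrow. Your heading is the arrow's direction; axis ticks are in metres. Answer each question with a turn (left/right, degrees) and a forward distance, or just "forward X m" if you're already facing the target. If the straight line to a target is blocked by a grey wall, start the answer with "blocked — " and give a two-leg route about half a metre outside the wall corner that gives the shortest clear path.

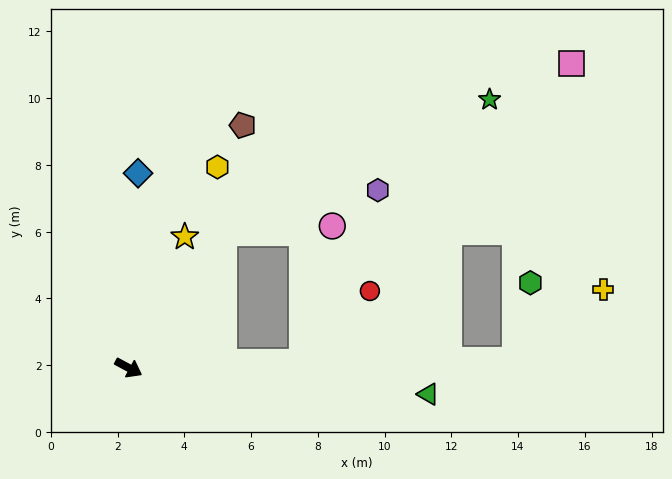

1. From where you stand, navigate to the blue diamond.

turn left 115°, forward 5.8 m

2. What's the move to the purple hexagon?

blocked — turn left 83°, forward 4.9 m, then turn right 40°, forward 4.8 m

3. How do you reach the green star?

blocked — turn left 83°, forward 4.9 m, then turn right 28°, forward 8.9 m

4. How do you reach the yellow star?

turn left 95°, forward 4.3 m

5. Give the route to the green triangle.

turn left 23°, forward 9.0 m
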